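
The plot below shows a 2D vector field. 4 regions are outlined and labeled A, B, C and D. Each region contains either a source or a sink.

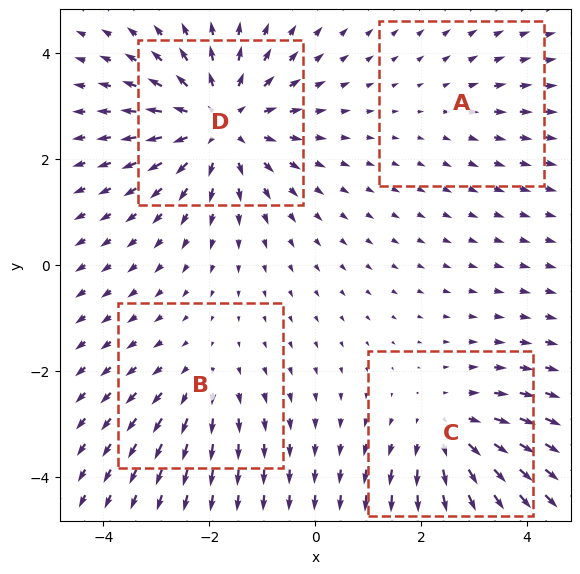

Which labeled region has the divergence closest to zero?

A

Divergence at each region's feature centre — A: about +2, B: about +3, C: about +4, D: about +6. Region A is closest to zero.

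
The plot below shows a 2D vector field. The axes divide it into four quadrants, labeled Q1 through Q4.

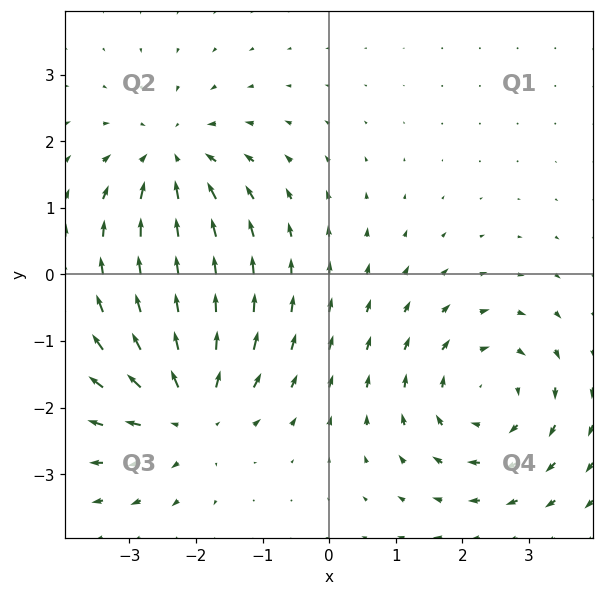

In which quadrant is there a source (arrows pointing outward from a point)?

The source sits at approximately (-2.1, -2.0), which lies in quadrant Q3. The divergence there is about +4, positive as expected for a source.

Q3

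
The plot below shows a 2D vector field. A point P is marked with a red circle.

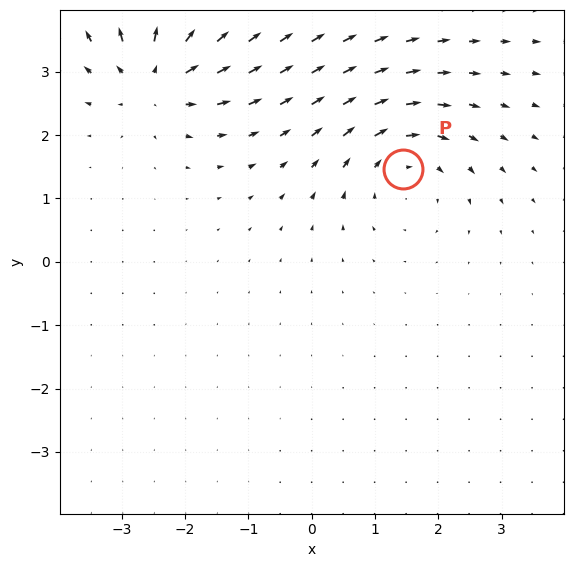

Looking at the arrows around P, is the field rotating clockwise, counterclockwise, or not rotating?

Near P at (1.4, 1.5) the arrows circulate clockwise. The curl (z-component) there is about -4; negative curl means clockwise rotation.

clockwise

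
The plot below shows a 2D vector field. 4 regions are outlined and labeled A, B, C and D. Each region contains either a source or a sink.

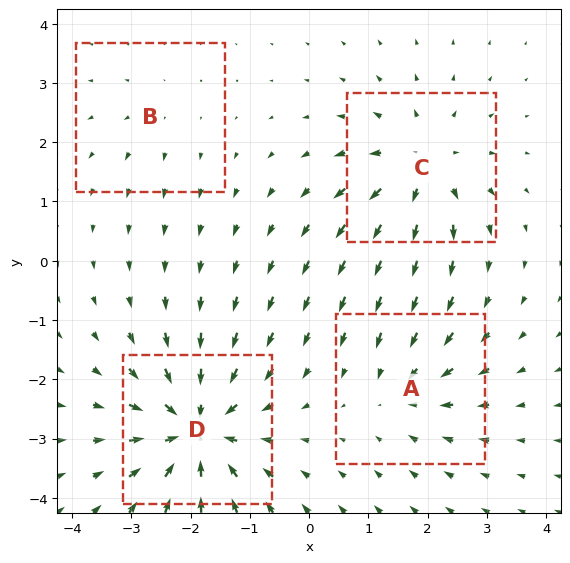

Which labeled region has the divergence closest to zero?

B

Divergence at each region's feature centre — A: about -4, B: about +2, C: about +5, D: about -7. Region B is closest to zero.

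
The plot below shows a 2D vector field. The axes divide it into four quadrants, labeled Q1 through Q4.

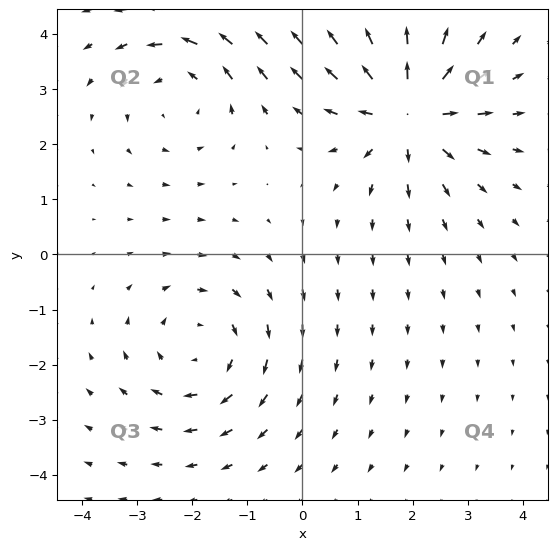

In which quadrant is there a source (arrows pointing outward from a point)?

The source sits at approximately (1.9, 2.6), which lies in quadrant Q1. The divergence there is about +5, positive as expected for a source.

Q1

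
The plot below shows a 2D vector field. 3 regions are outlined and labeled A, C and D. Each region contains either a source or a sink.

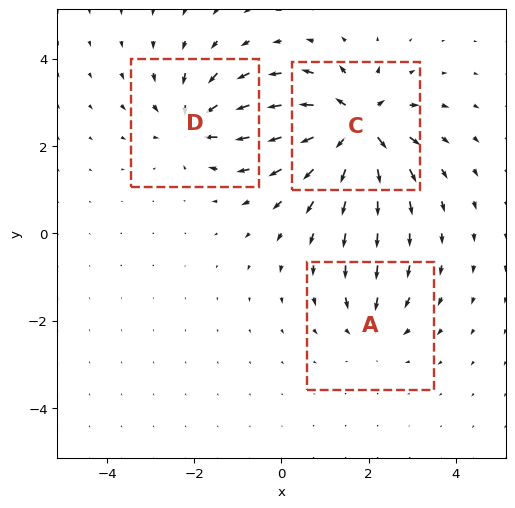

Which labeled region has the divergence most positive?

Divergence at each region's feature centre — A: about -3, C: about +6, D: about -4. Region C is most positive.

C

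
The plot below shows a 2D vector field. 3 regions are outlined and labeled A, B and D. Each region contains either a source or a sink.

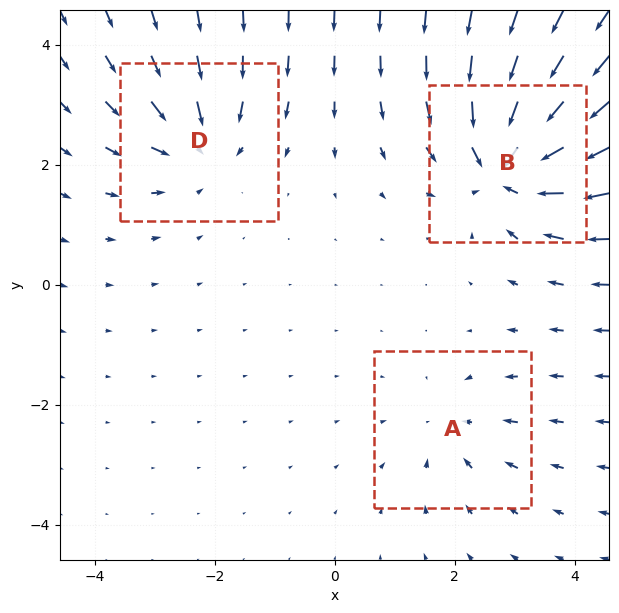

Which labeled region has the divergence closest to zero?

Divergence at each region's feature centre — A: about -2, B: about -6, D: about -4. Region A is closest to zero.

A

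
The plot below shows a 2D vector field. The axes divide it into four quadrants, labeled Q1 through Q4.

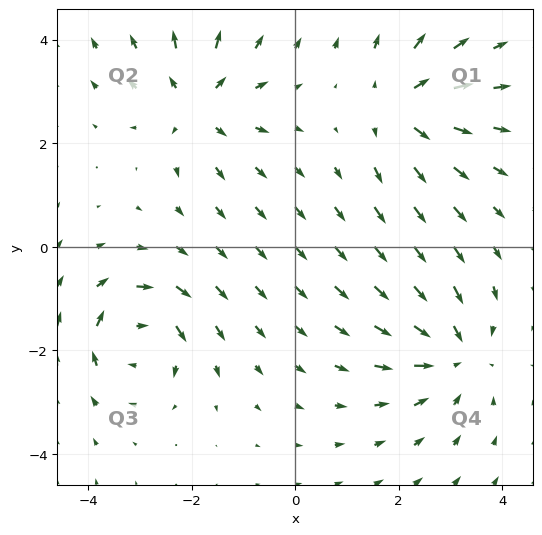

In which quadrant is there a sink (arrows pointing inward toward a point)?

Q4

The sink sits at approximately (3.1, -2.1), which lies in quadrant Q4. The divergence there is about -4, negative as expected for a sink.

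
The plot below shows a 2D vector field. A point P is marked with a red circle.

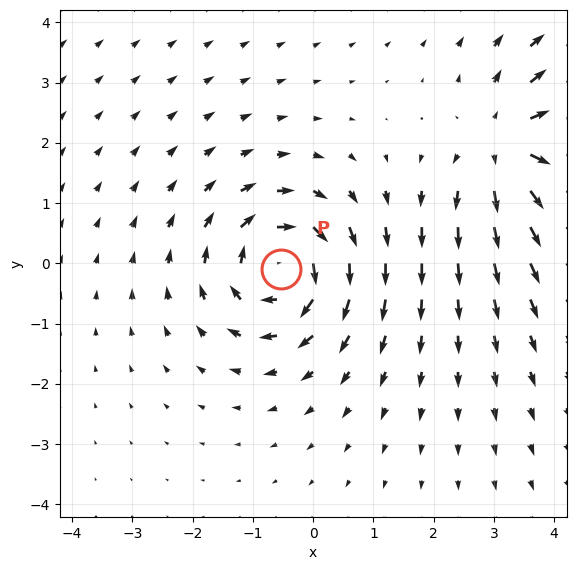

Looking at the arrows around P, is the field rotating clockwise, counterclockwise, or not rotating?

clockwise

Near P at (-0.5, -0.1) the arrows circulate clockwise. The curl (z-component) there is about -6; negative curl means clockwise rotation.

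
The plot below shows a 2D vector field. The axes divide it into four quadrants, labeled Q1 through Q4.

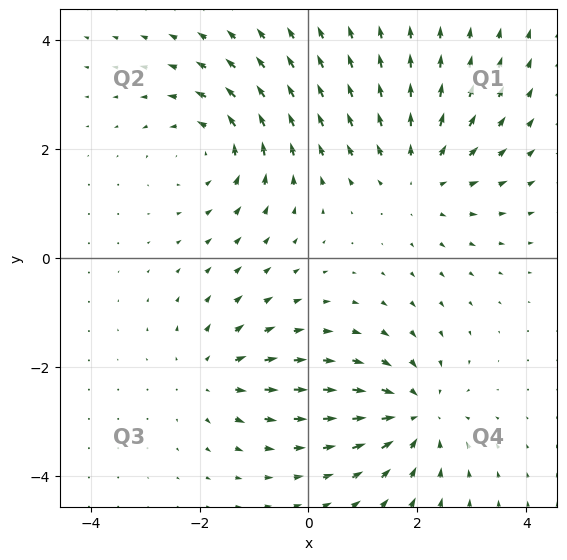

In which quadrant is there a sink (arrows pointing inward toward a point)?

Q4

The sink sits at approximately (2.0, -2.9), which lies in quadrant Q4. The divergence there is about -4, negative as expected for a sink.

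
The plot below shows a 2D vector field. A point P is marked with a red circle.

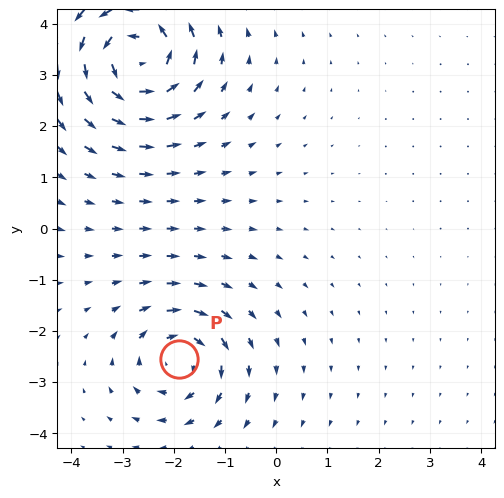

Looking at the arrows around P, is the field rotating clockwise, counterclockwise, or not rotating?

Near P at (-1.9, -2.5) the arrows circulate clockwise. The curl (z-component) there is about -4; negative curl means clockwise rotation.

clockwise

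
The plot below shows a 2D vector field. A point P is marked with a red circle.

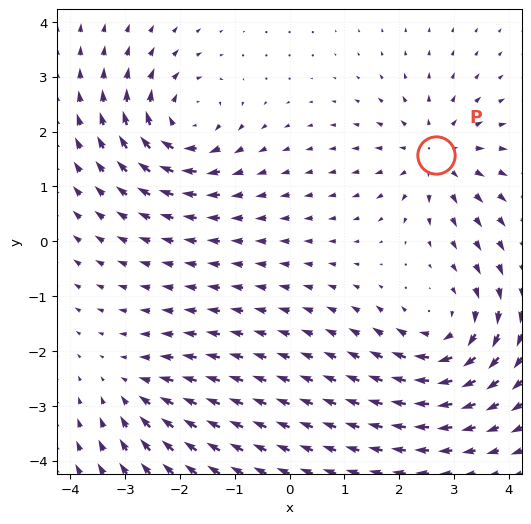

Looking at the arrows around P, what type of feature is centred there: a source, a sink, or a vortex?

source

At P (2.7, 1.6) the arrows spread outward. Divergence about +4, curl ≈0 — positive divergence with near-zero curl is a source.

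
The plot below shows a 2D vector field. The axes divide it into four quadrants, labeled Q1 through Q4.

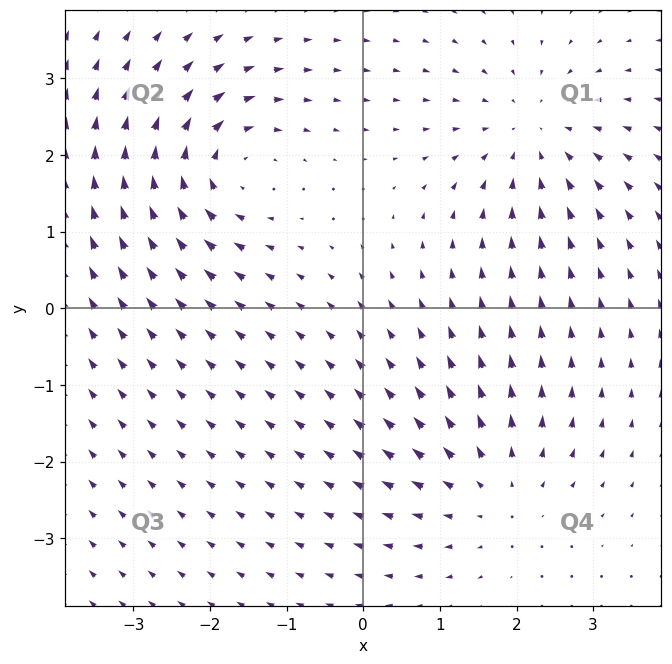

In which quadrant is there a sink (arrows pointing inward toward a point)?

The sink sits at approximately (2.2, 2.3), which lies in quadrant Q1. The divergence there is about -4, negative as expected for a sink.

Q1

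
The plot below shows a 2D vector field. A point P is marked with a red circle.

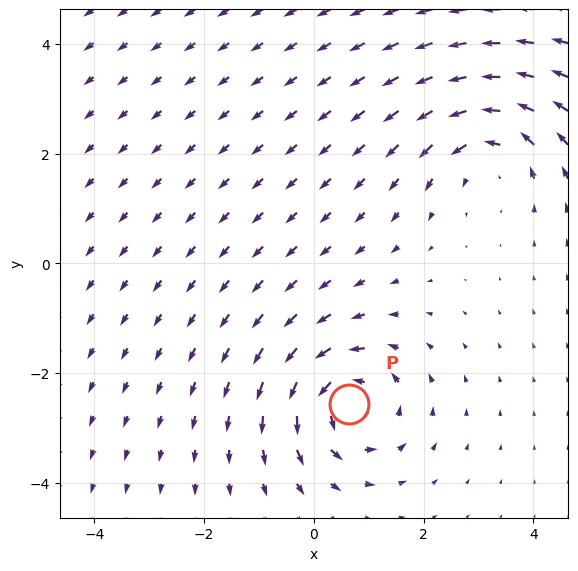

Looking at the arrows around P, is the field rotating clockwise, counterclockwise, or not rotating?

counterclockwise

Near P at (0.6, -2.6) the arrows circulate counterclockwise. The curl (z-component) there is about +4; positive curl means counterclockwise rotation.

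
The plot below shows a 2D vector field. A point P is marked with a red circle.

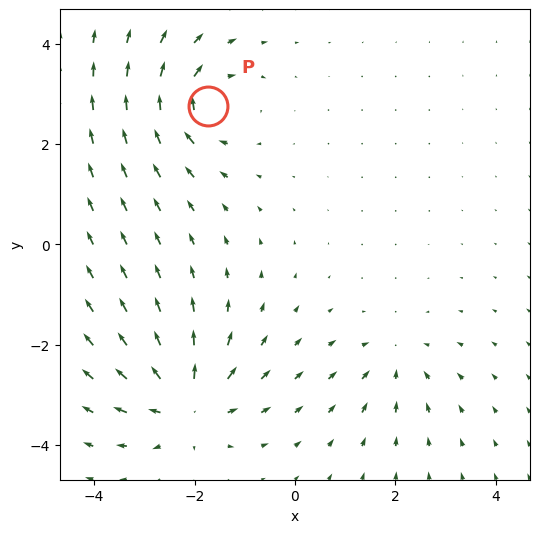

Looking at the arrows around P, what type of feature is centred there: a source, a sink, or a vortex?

At P (-1.7, 2.8) the arrows circulate clockwise. Divergence ≈0, curl about -5 — near-zero divergence with nonzero curl is a vortex.

vortex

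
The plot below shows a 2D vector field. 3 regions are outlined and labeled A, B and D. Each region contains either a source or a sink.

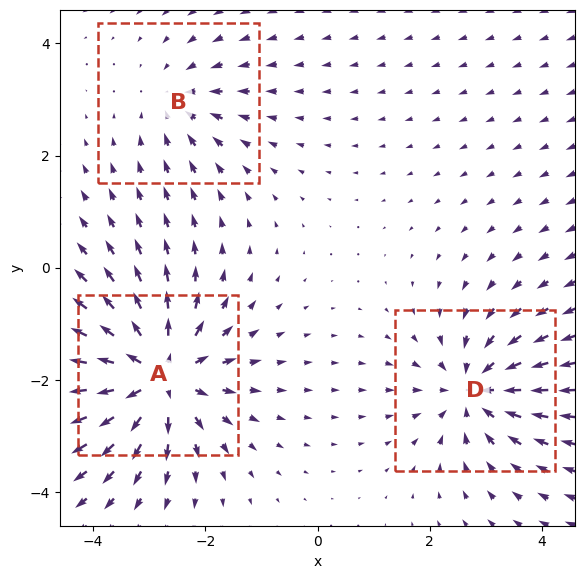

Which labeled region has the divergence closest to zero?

B

Divergence at each region's feature centre — A: about +6, B: about -2, D: about -4. Region B is closest to zero.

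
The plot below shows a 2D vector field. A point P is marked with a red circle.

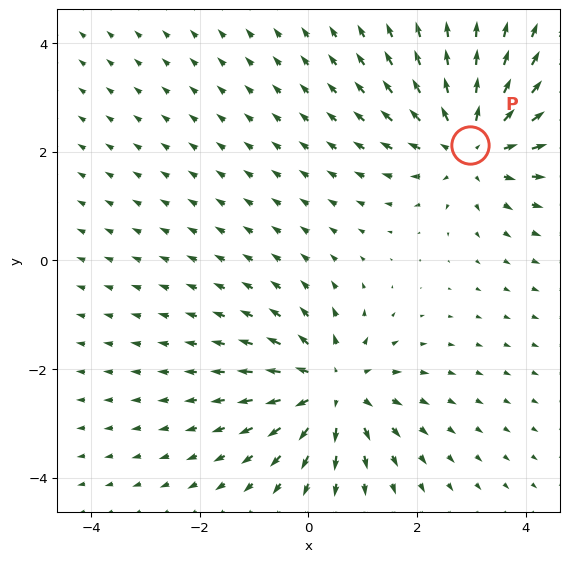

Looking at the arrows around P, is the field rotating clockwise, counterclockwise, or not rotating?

Near P at (3.0, 2.1) the arrows show no circulation. The curl there is ≈0.

not rotating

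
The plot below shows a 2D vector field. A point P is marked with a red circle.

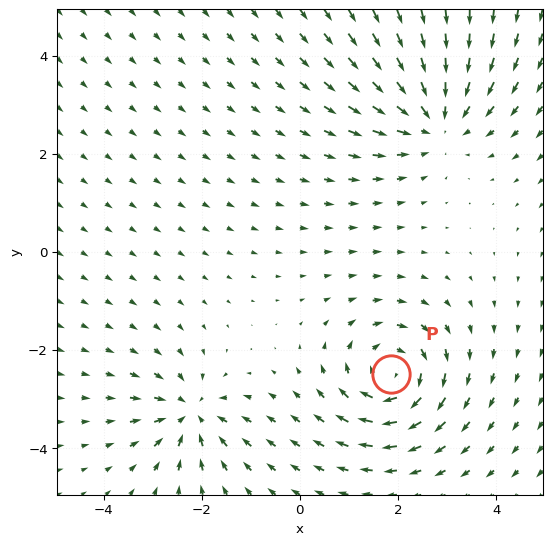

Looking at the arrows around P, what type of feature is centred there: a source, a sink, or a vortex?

vortex

At P (1.9, -2.5) the arrows circulate clockwise. Divergence ≈0, curl about -5 — near-zero divergence with nonzero curl is a vortex.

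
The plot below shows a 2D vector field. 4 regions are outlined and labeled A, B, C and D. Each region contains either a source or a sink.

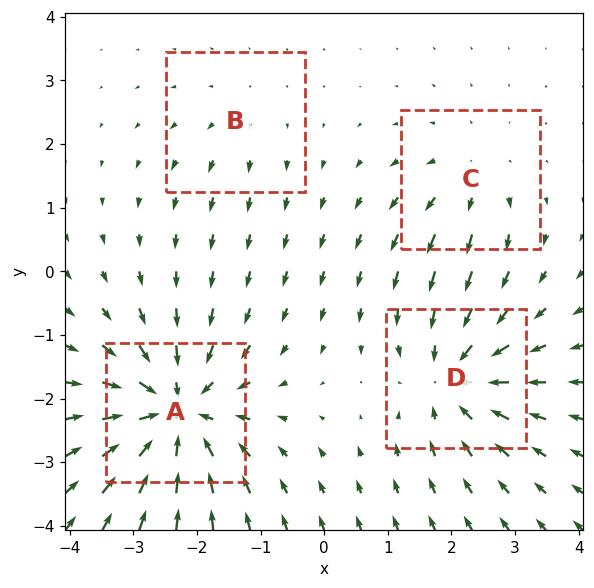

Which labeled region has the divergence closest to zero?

Divergence at each region's feature centre — A: about -8, B: about +2, C: about +3, D: about -6. Region B is closest to zero.

B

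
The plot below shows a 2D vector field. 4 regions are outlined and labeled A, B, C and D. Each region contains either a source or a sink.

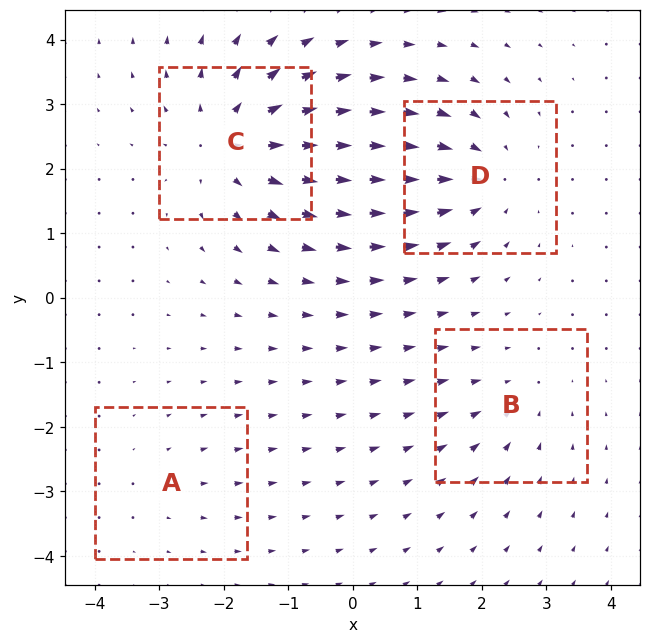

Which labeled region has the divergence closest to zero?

Divergence at each region's feature centre — A: about +2, B: about -3, C: about +6, D: about -5. Region A is closest to zero.

A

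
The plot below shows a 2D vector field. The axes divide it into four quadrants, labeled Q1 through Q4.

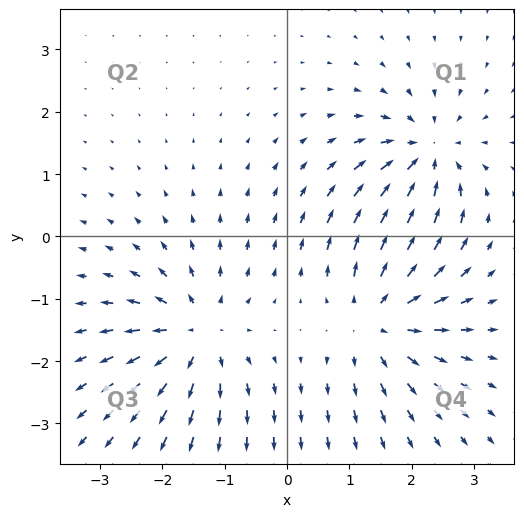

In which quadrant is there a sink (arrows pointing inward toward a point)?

The sink sits at approximately (2.2, 1.3), which lies in quadrant Q1. The divergence there is about -6, negative as expected for a sink.

Q1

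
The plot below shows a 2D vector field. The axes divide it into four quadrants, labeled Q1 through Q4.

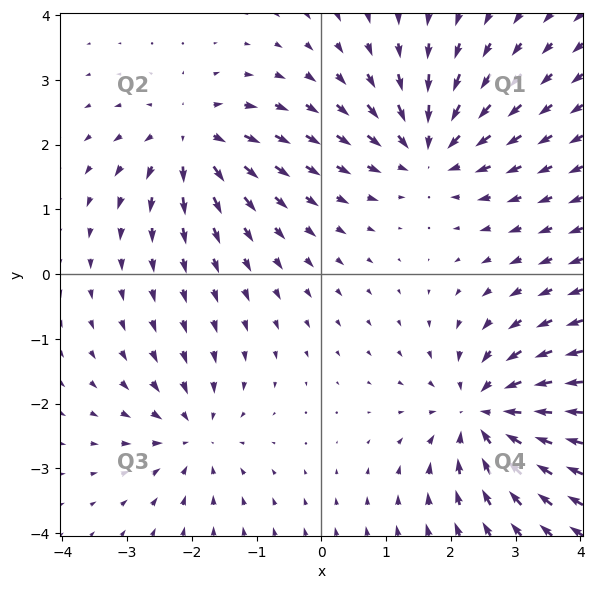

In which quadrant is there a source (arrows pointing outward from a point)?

The source sits at approximately (-2.0, 2.1), which lies in quadrant Q2. The divergence there is about +5, positive as expected for a source.

Q2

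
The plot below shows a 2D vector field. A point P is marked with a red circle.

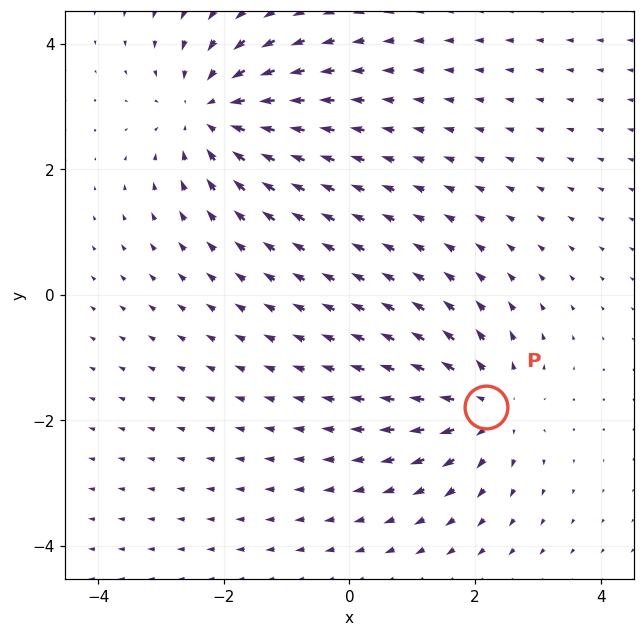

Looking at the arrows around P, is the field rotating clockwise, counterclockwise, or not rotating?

Near P at (2.2, -1.8) the arrows show no circulation. The curl there is ≈0.

not rotating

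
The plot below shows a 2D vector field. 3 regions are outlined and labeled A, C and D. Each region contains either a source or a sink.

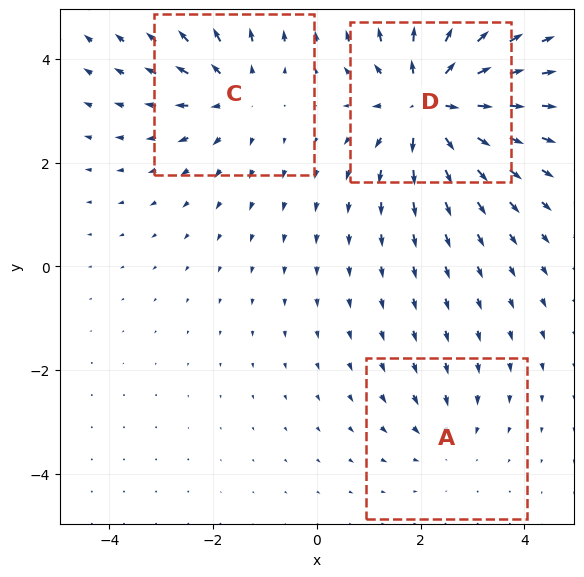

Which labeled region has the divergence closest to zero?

A

Divergence at each region's feature centre — A: about -2, C: about +3, D: about +5. Region A is closest to zero.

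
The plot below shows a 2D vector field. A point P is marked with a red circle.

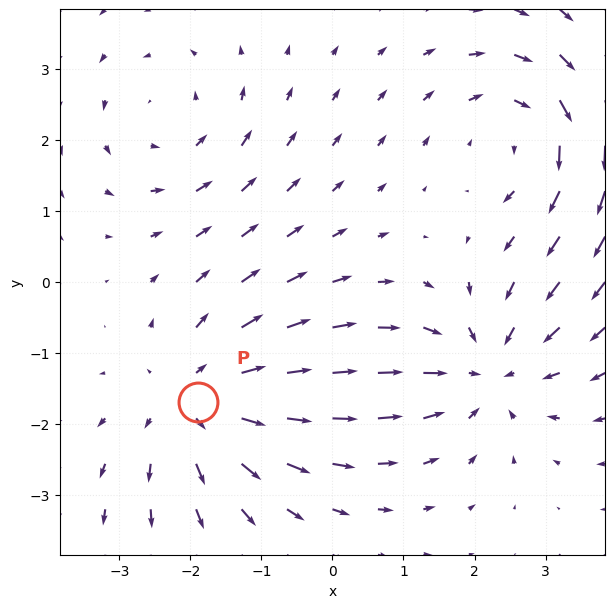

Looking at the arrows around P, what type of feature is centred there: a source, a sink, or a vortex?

At P (-1.9, -1.7) the arrows spread outward. Divergence about +4, curl ≈0 — positive divergence with near-zero curl is a source.

source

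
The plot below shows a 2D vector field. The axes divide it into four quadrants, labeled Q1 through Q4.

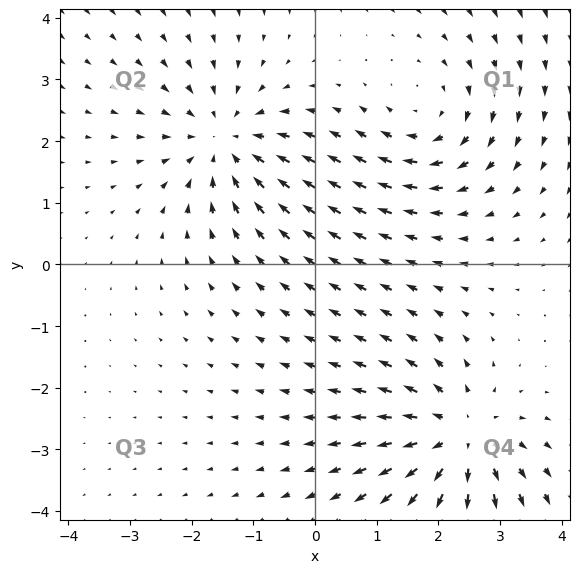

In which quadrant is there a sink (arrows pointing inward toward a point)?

Q2

The sink sits at approximately (-1.5, 2.0), which lies in quadrant Q2. The divergence there is about -4, negative as expected for a sink.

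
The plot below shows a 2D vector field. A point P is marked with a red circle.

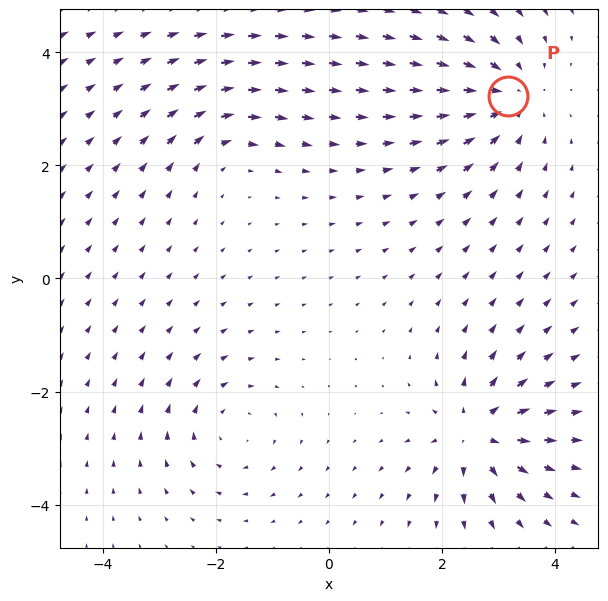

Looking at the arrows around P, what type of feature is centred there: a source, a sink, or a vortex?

At P (3.2, 3.2) the arrows converge inward. Divergence about -5, curl ≈0 — negative divergence with near-zero curl is a sink.

sink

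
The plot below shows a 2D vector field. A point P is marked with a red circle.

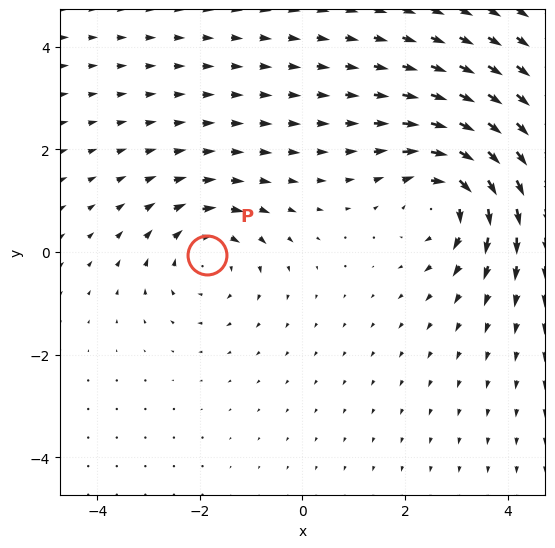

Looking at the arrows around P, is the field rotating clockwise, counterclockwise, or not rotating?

clockwise

Near P at (-1.9, -0.1) the arrows circulate clockwise. The curl (z-component) there is about -3; negative curl means clockwise rotation.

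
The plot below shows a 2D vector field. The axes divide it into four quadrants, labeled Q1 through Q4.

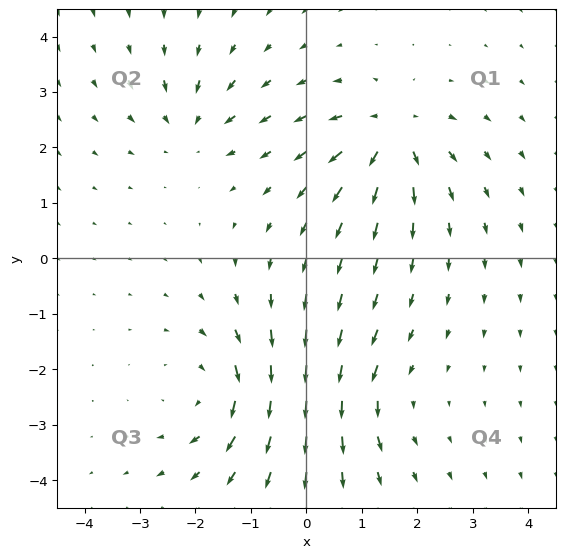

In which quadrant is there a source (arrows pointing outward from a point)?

The source sits at approximately (1.5, 2.2), which lies in quadrant Q1. The divergence there is about +5, positive as expected for a source.

Q1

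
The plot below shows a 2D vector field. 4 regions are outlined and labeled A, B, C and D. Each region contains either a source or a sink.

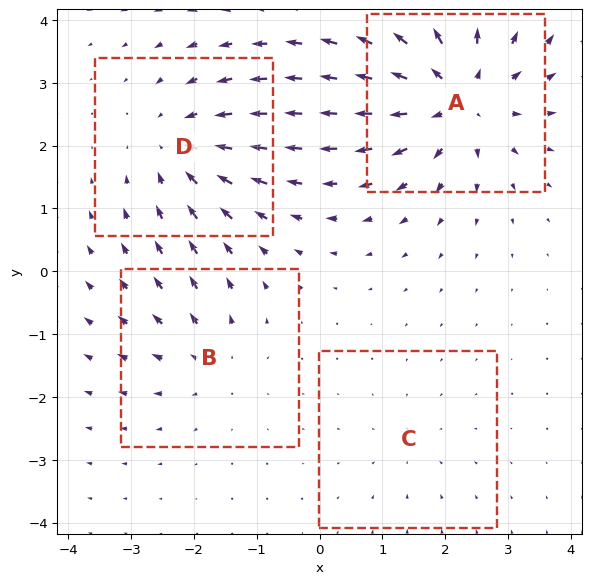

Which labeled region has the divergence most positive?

A

Divergence at each region's feature centre — A: about +7, B: about +3, C: about -2, D: about -5. Region A is most positive.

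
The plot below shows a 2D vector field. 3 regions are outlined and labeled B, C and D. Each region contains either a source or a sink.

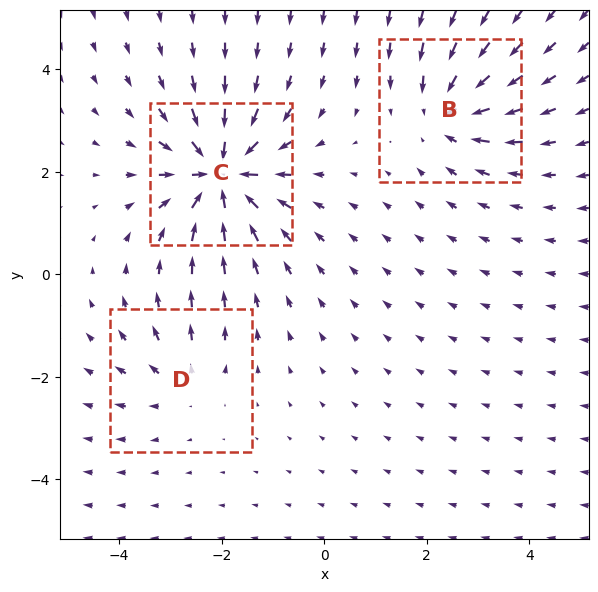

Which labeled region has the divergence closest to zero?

D

Divergence at each region's feature centre — B: about -4, C: about -6, D: about +2. Region D is closest to zero.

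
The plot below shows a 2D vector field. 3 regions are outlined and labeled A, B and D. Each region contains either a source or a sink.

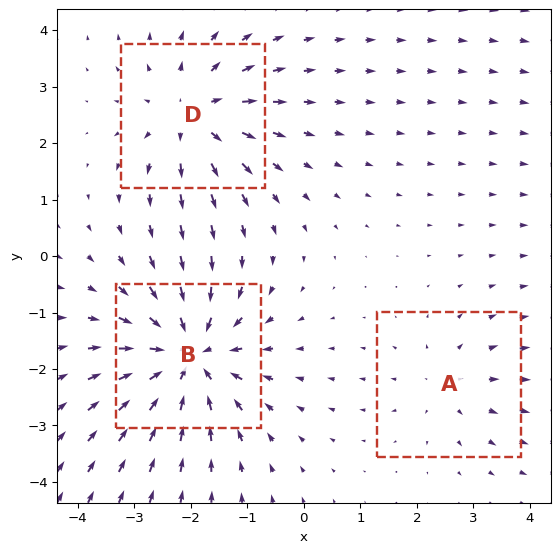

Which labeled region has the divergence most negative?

Divergence at each region's feature centre — A: about +2, B: about -5, D: about +4. Region B is most negative.

B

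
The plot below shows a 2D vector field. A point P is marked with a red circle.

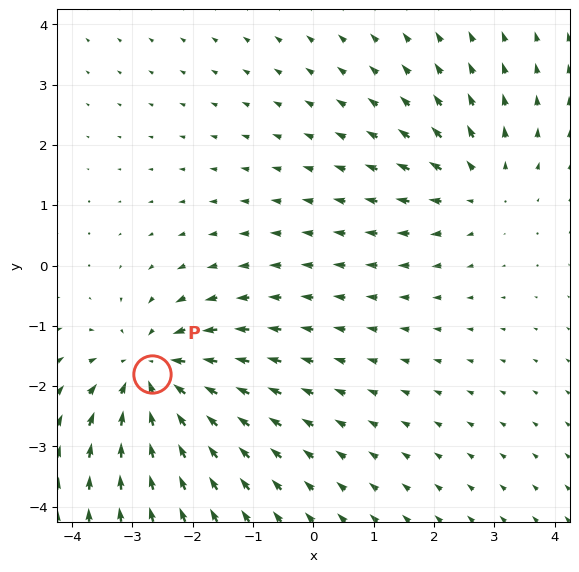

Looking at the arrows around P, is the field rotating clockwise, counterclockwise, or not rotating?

not rotating

Near P at (-2.7, -1.8) the arrows show no circulation. The curl there is ≈0.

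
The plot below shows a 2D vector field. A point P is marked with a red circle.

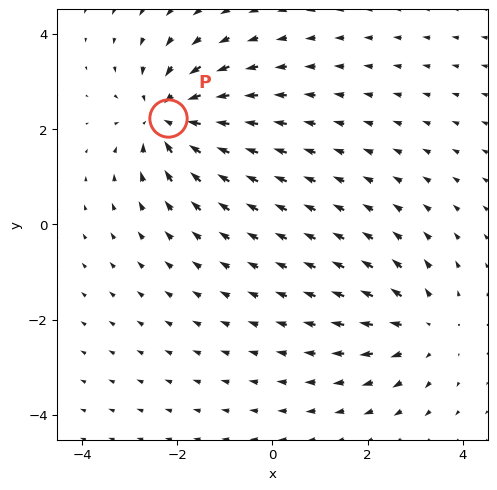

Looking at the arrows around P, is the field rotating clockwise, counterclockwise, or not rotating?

Near P at (-2.2, 2.2) the arrows show no circulation. The curl there is ≈0.

not rotating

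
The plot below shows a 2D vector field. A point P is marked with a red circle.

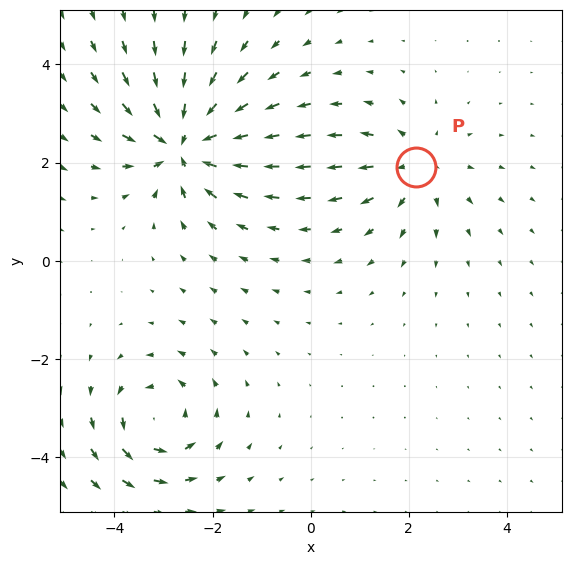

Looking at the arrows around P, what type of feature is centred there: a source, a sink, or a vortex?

source

At P (2.1, 1.9) the arrows spread outward. Divergence about +3, curl ≈0 — positive divergence with near-zero curl is a source.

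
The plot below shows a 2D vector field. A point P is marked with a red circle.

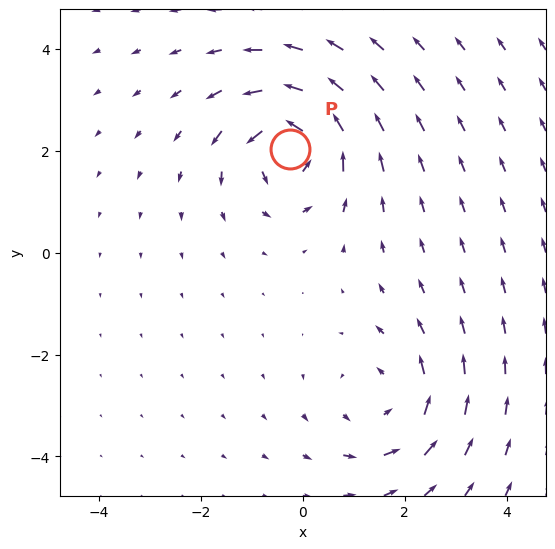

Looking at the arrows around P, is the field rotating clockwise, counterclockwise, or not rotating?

counterclockwise

Near P at (-0.2, 2.0) the arrows circulate counterclockwise. The curl (z-component) there is about +7; positive curl means counterclockwise rotation.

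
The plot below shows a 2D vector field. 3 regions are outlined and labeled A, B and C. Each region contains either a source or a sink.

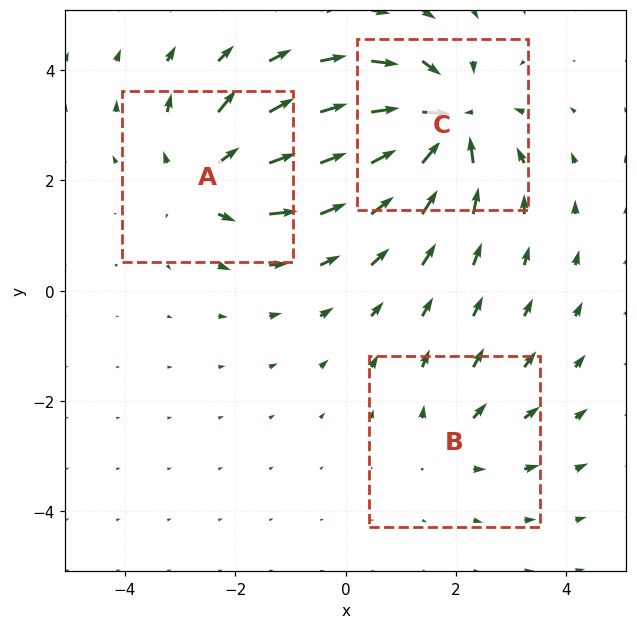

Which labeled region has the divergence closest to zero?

Divergence at each region's feature centre — A: about +4, B: about +2, C: about -5. Region B is closest to zero.

B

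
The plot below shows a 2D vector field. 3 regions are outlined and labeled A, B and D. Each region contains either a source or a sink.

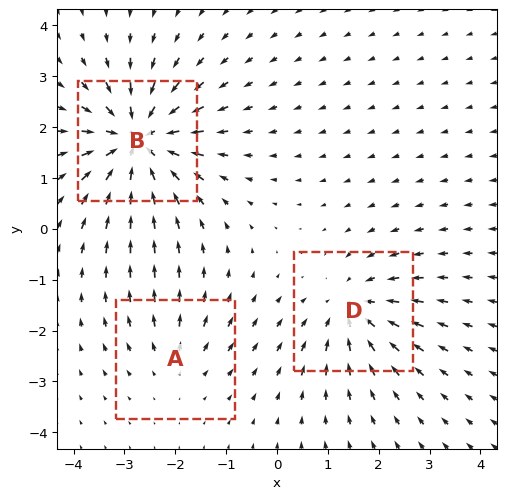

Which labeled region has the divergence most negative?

Divergence at each region's feature centre — A: about +2, B: about -6, D: about -4. Region B is most negative.

B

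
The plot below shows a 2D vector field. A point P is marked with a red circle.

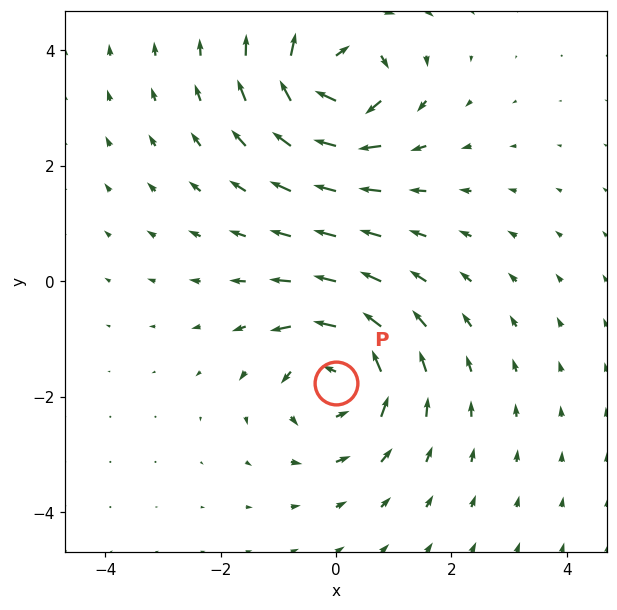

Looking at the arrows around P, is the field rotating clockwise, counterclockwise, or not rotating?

counterclockwise

Near P at (-0.0, -1.8) the arrows circulate counterclockwise. The curl (z-component) there is about +5; positive curl means counterclockwise rotation.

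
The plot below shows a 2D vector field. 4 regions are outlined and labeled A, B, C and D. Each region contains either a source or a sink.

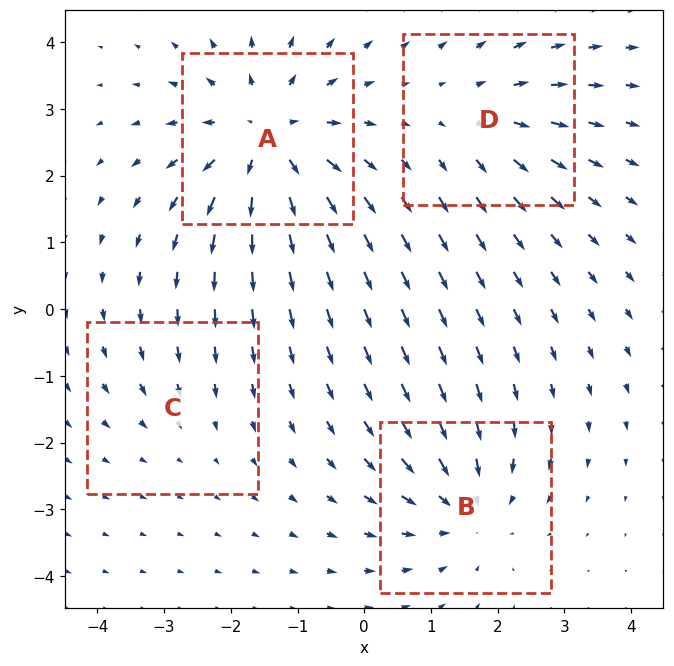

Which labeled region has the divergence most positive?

A

Divergence at each region's feature centre — A: about +6, B: about -4, C: about -2, D: about +3. Region A is most positive.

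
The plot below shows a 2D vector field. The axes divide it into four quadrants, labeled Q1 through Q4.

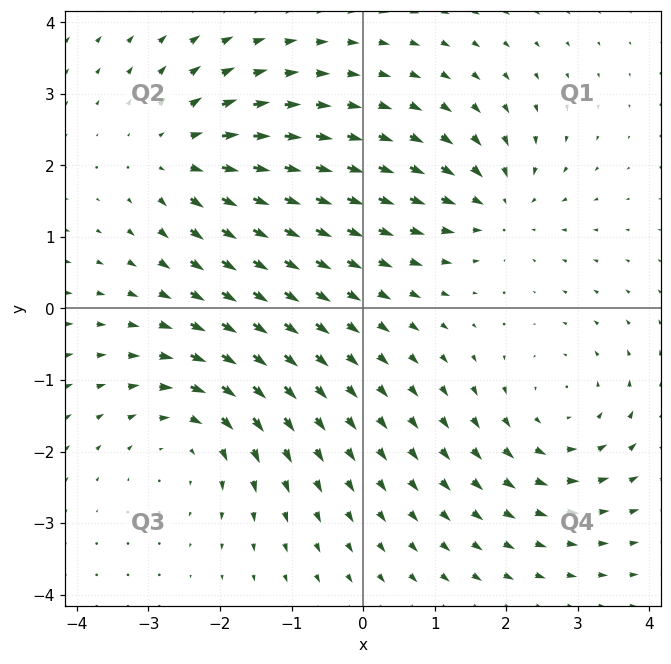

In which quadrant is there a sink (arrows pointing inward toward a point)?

The sink sits at approximately (1.9, 1.4), which lies in quadrant Q1. The divergence there is about -4, negative as expected for a sink.

Q1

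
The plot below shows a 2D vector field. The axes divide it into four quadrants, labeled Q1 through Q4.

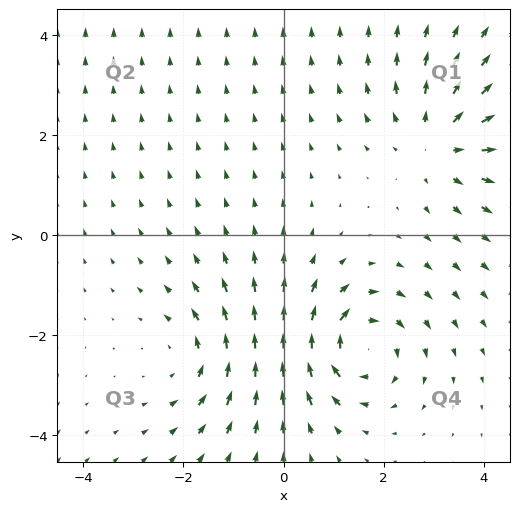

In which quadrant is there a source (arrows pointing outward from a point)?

Q1

The source sits at approximately (3.1, 1.8), which lies in quadrant Q1. The divergence there is about +4, positive as expected for a source.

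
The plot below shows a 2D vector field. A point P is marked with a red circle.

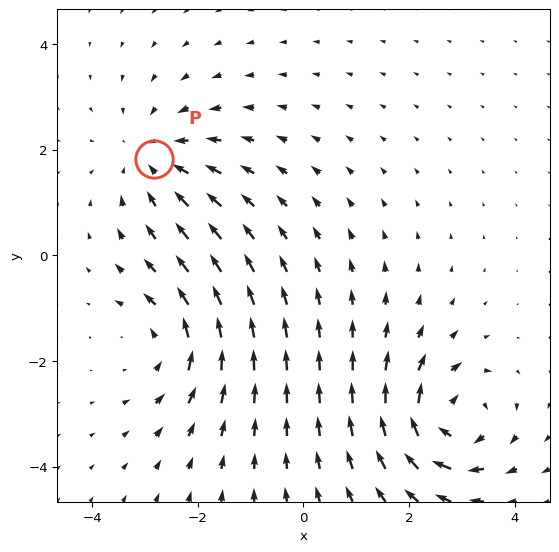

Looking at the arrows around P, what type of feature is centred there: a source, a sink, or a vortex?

sink

At P (-2.8, 1.8) the arrows converge inward. Divergence about -3, curl ≈0 — negative divergence with near-zero curl is a sink.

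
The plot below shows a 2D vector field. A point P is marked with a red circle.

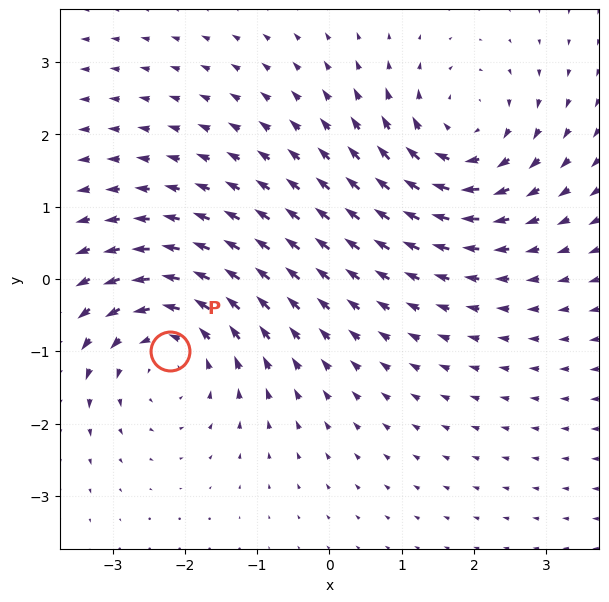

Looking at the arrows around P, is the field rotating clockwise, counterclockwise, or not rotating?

Near P at (-2.2, -1.0) the arrows circulate counterclockwise. The curl (z-component) there is about +4; positive curl means counterclockwise rotation.

counterclockwise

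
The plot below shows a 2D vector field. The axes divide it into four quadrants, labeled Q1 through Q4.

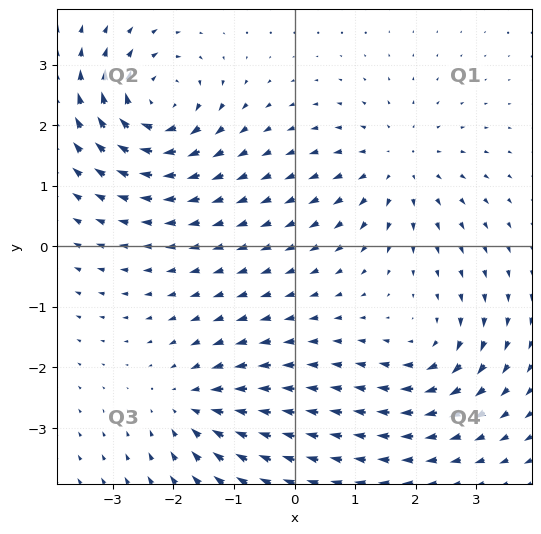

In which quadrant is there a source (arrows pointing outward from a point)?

Q1

The source sits at approximately (1.7, 1.3), which lies in quadrant Q1. The divergence there is about +4, positive as expected for a source.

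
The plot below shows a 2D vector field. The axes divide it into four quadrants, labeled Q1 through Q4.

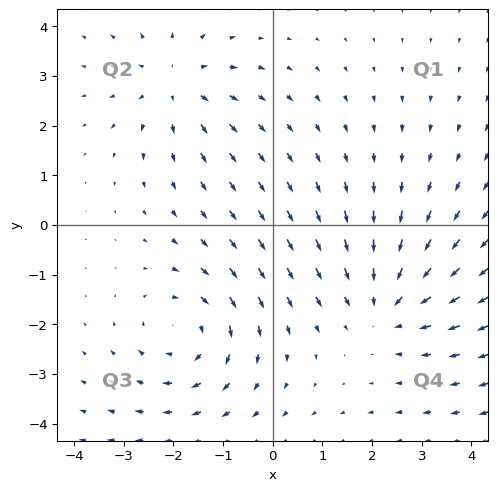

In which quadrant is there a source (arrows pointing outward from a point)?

Q2

The source sits at approximately (-2.0, 2.9), which lies in quadrant Q2. The divergence there is about +2, positive as expected for a source.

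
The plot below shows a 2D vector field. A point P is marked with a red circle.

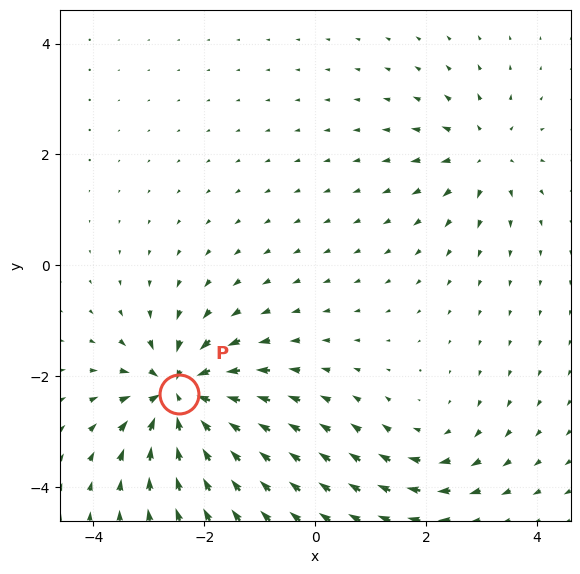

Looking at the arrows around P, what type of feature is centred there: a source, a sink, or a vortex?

At P (-2.4, -2.3) the arrows converge inward. Divergence about -7, curl ≈0 — negative divergence with near-zero curl is a sink.

sink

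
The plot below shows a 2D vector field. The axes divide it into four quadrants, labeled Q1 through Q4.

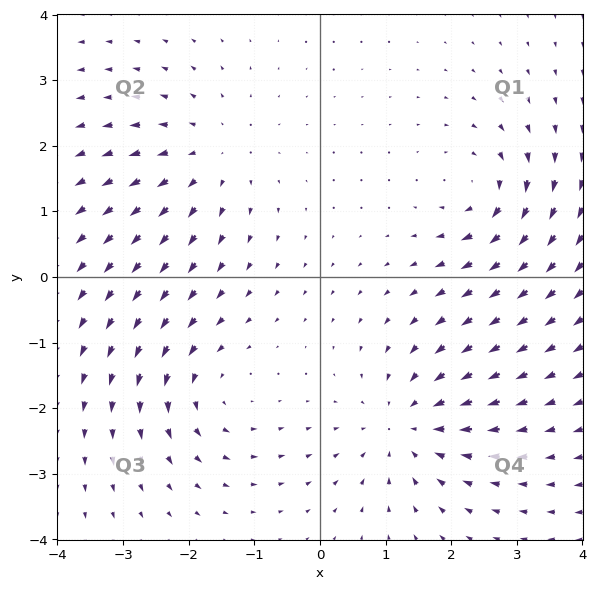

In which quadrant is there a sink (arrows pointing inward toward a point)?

The sink sits at approximately (1.3, -2.3), which lies in quadrant Q4. The divergence there is about -3, negative as expected for a sink.

Q4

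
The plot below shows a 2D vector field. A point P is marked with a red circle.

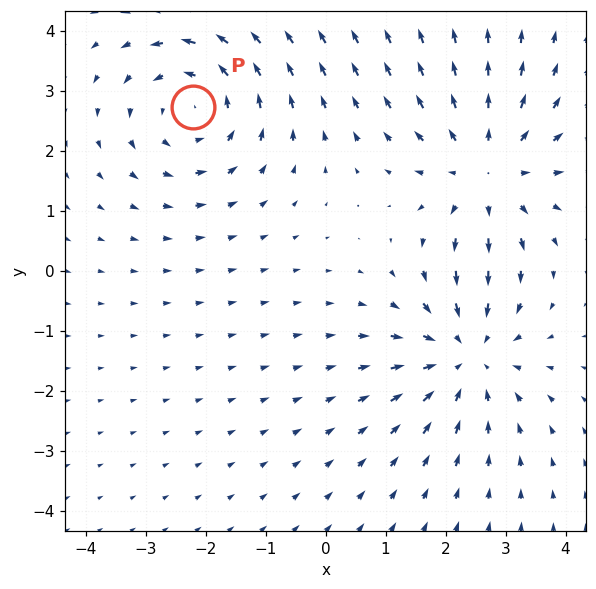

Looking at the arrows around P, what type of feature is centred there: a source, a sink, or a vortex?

vortex

At P (-2.2, 2.7) the arrows circulate counterclockwise. Divergence ≈0, curl about +3 — near-zero divergence with nonzero curl is a vortex.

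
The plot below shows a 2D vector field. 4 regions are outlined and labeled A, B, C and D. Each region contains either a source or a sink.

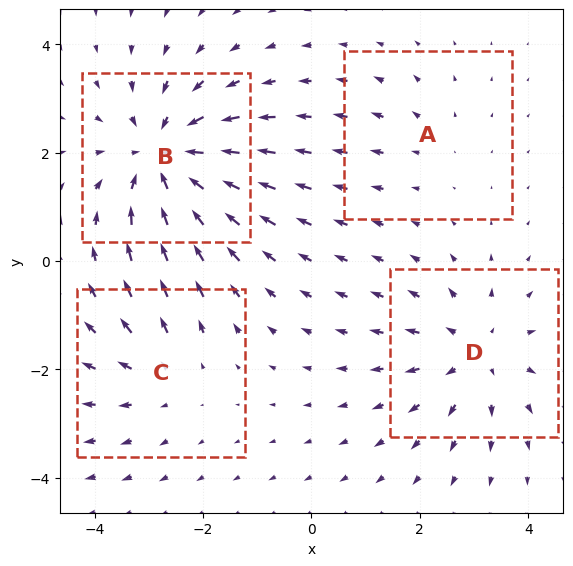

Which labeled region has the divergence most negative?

Divergence at each region's feature centre — A: about +2, B: about -6, C: about +3, D: about +4. Region B is most negative.

B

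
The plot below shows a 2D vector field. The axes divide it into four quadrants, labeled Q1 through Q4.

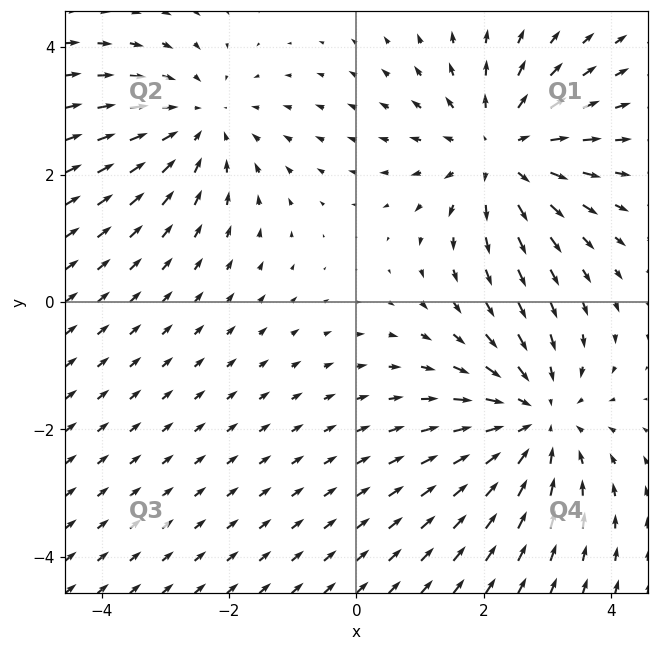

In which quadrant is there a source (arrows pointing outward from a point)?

The source sits at approximately (2.2, 2.4), which lies in quadrant Q1. The divergence there is about +3, positive as expected for a source.

Q1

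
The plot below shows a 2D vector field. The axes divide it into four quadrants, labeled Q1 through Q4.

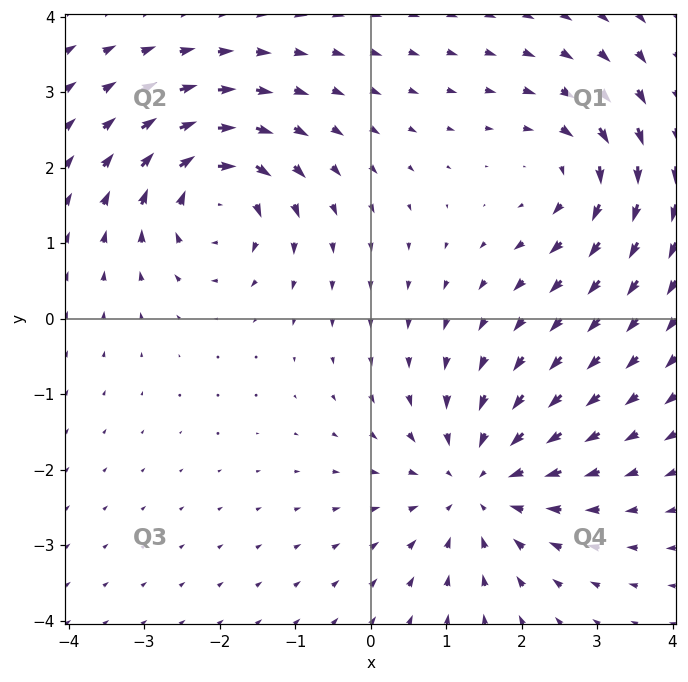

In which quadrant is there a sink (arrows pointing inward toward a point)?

Q4

The sink sits at approximately (1.4, -2.2), which lies in quadrant Q4. The divergence there is about -4, negative as expected for a sink.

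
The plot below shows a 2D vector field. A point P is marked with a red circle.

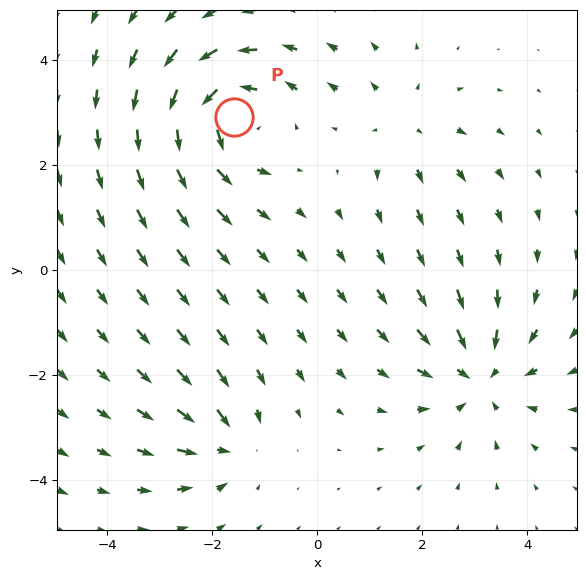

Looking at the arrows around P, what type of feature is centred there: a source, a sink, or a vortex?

At P (-1.6, 2.9) the arrows circulate counterclockwise. Divergence ≈0, curl about +6 — near-zero divergence with nonzero curl is a vortex.

vortex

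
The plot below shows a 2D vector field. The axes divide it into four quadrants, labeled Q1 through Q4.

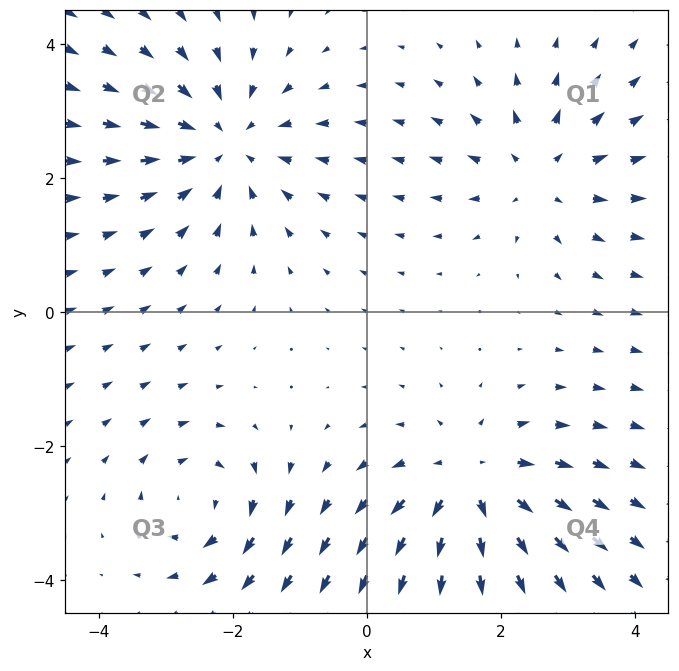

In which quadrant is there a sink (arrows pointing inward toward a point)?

Q2

The sink sits at approximately (-2.1, 2.5), which lies in quadrant Q2. The divergence there is about -4, negative as expected for a sink.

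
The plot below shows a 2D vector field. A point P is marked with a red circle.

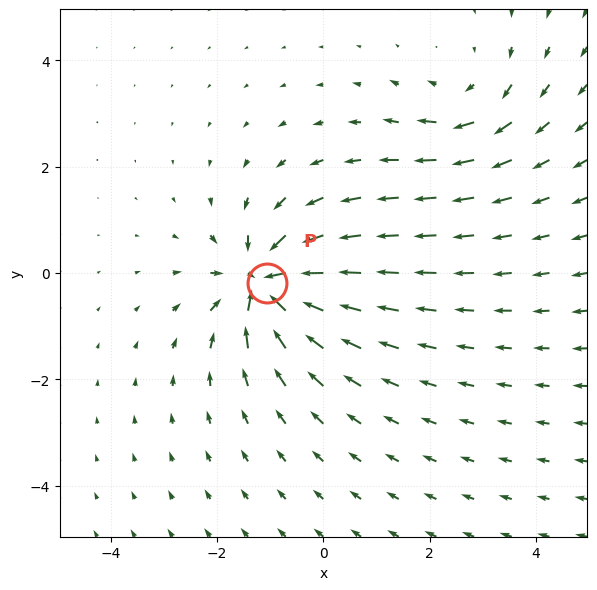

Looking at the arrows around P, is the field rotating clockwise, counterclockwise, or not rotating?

not rotating

Near P at (-1.1, -0.2) the arrows show no circulation. The curl there is ≈0.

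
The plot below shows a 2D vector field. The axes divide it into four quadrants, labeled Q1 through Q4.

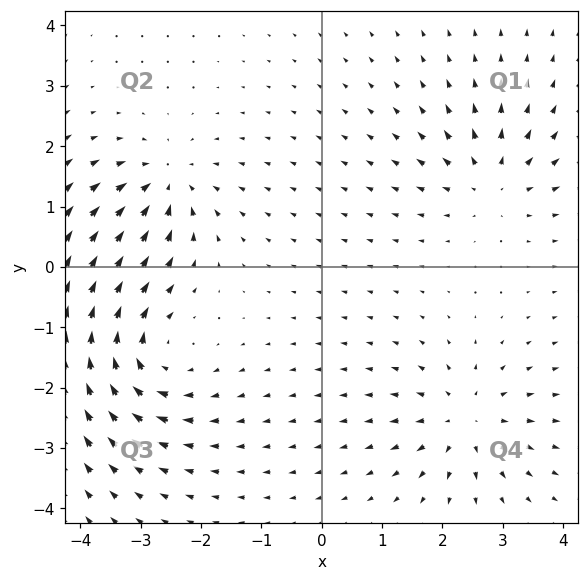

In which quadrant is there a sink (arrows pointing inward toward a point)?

Q2

The sink sits at approximately (-2.6, 1.4), which lies in quadrant Q2. The divergence there is about -4, negative as expected for a sink.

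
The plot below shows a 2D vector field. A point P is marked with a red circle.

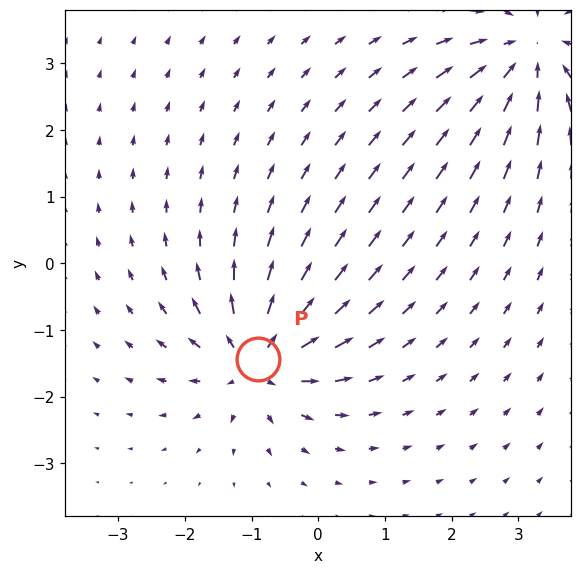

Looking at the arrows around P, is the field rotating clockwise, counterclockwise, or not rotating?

not rotating

Near P at (-0.9, -1.4) the arrows show no circulation. The curl there is ≈0.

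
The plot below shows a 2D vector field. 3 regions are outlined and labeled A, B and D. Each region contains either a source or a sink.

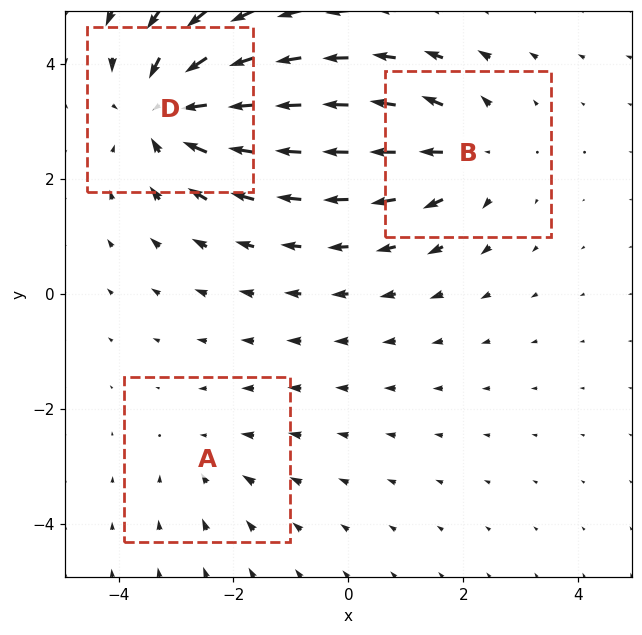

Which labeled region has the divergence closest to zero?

Divergence at each region's feature centre — A: about -2, B: about +3, D: about -5. Region A is closest to zero.

A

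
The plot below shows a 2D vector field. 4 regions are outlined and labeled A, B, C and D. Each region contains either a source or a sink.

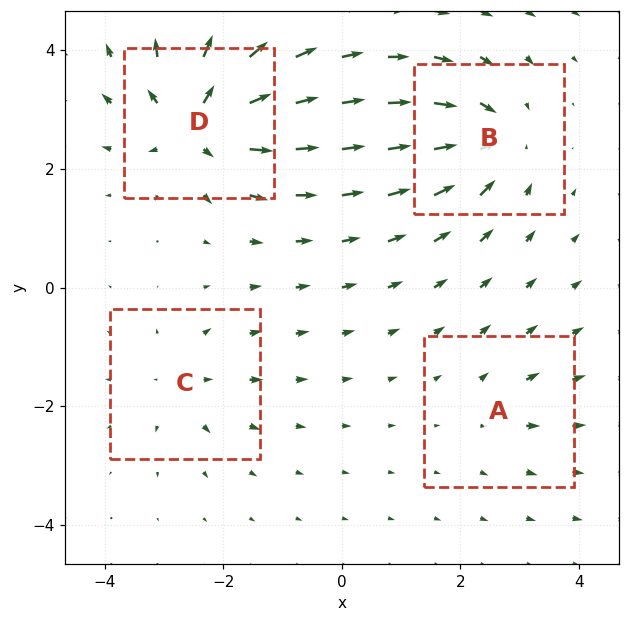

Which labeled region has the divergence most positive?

Divergence at each region's feature centre — A: about +3, B: about -6, C: about +4, D: about +9. Region D is most positive.

D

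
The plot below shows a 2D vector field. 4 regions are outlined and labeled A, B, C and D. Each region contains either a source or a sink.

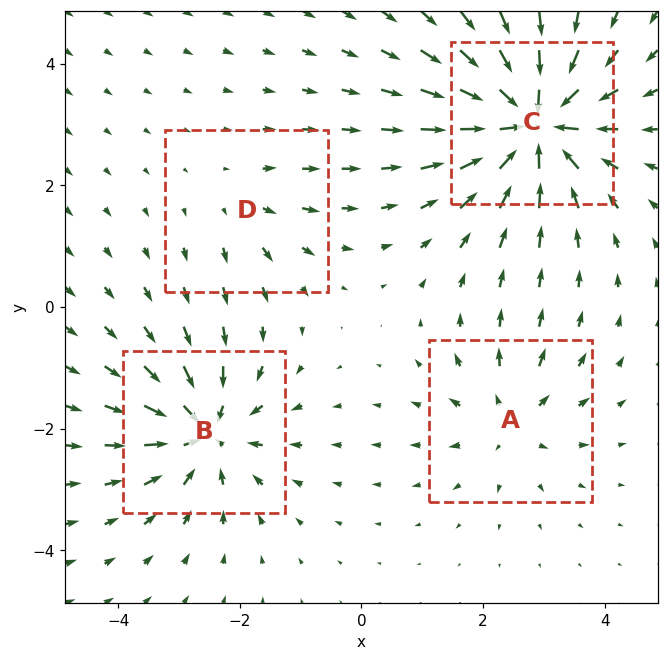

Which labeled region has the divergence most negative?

Divergence at each region's feature centre — A: about +4, B: about -6, C: about -9, D: about +2. Region C is most negative.

C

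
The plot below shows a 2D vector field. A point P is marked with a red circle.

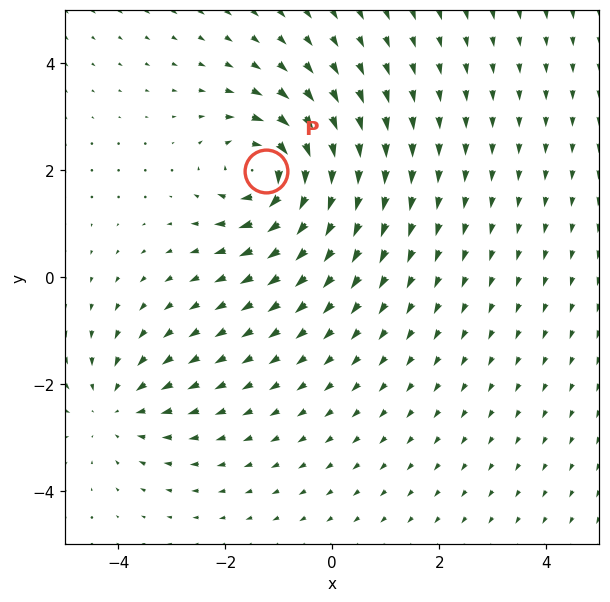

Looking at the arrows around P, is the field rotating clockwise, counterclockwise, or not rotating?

clockwise

Near P at (-1.2, 2.0) the arrows circulate clockwise. The curl (z-component) there is about -6; negative curl means clockwise rotation.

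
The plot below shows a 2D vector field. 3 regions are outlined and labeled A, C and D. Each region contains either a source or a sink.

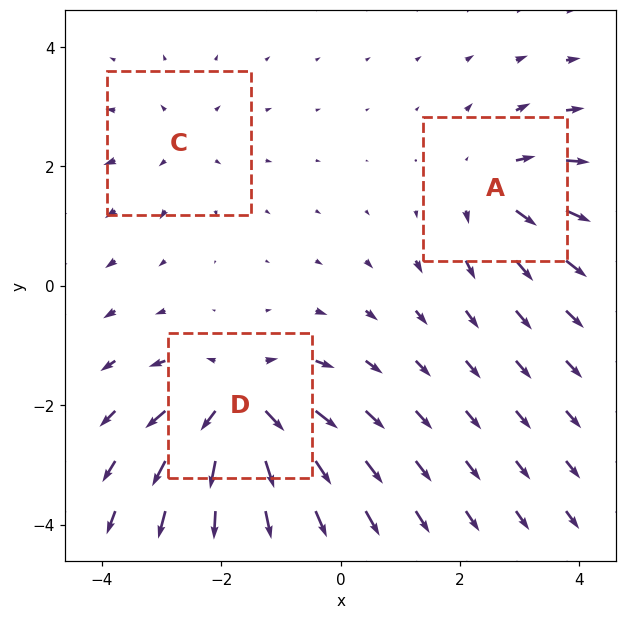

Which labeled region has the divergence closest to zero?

Divergence at each region's feature centre — A: about +3, C: about +2, D: about +5. Region C is closest to zero.

C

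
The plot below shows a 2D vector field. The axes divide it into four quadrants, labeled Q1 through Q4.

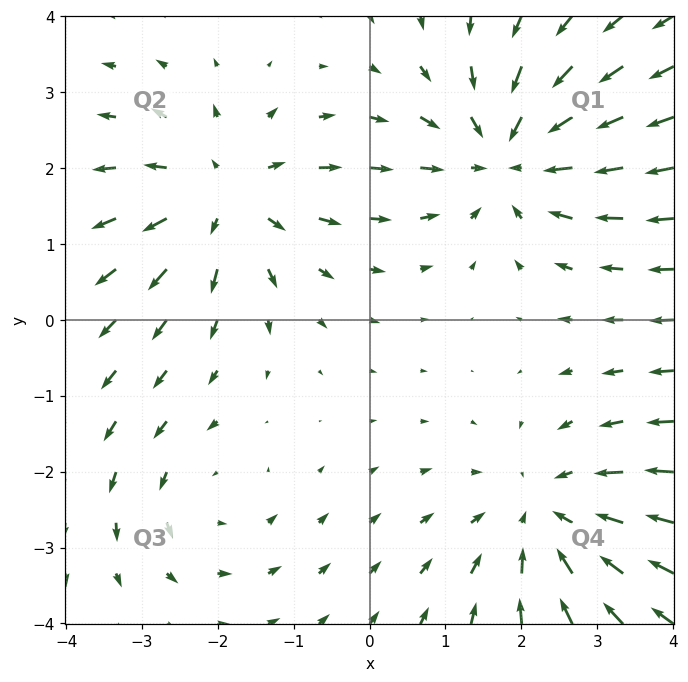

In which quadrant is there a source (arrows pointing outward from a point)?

The source sits at approximately (-1.9, 1.6), which lies in quadrant Q2. The divergence there is about +4, positive as expected for a source.

Q2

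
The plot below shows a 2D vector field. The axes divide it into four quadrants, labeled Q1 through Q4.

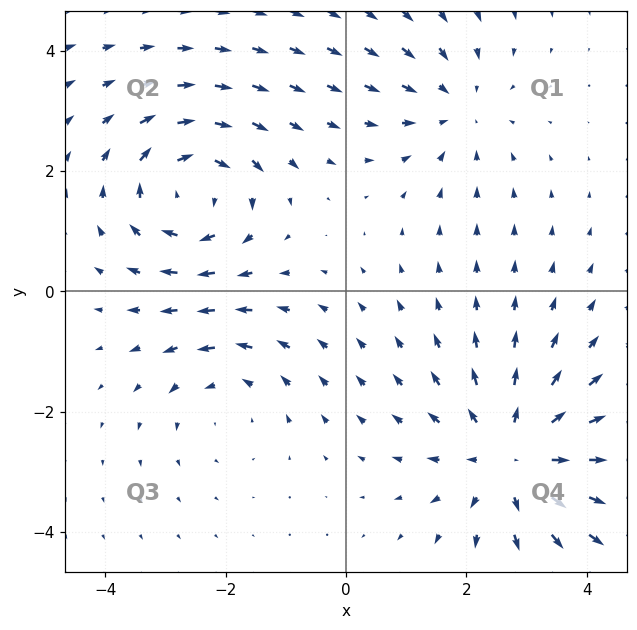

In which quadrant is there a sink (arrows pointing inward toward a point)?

The sink sits at approximately (1.8, 3.0), which lies in quadrant Q1. The divergence there is about -2, negative as expected for a sink.

Q1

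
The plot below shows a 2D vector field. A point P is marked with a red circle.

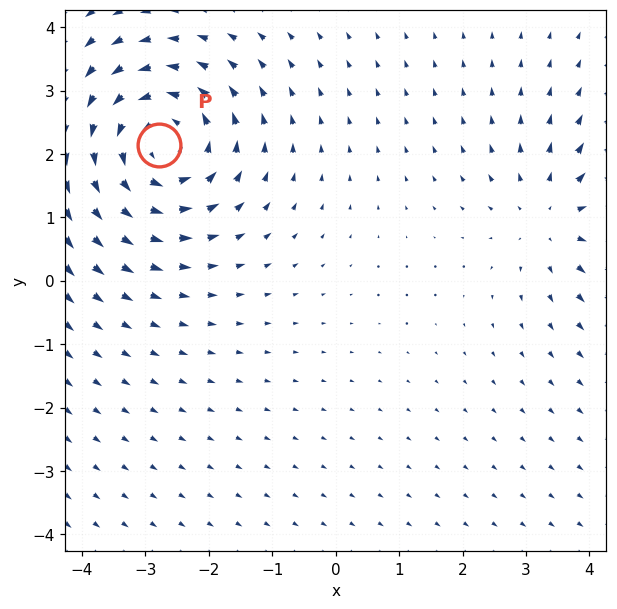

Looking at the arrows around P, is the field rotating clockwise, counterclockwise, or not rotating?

Near P at (-2.8, 2.1) the arrows circulate counterclockwise. The curl (z-component) there is about +4; positive curl means counterclockwise rotation.

counterclockwise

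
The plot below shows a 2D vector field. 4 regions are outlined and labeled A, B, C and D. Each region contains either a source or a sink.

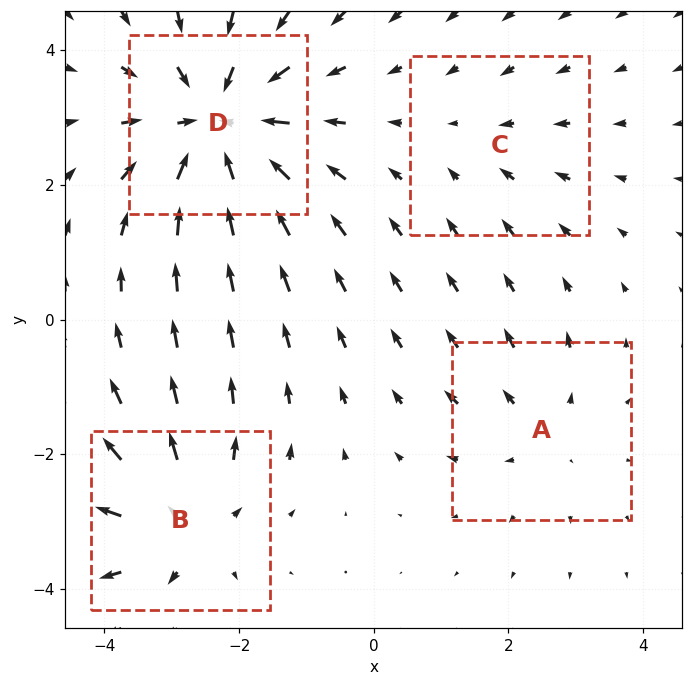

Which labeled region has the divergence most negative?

Divergence at each region's feature centre — A: about +3, B: about +4, C: about -2, D: about -6. Region D is most negative.

D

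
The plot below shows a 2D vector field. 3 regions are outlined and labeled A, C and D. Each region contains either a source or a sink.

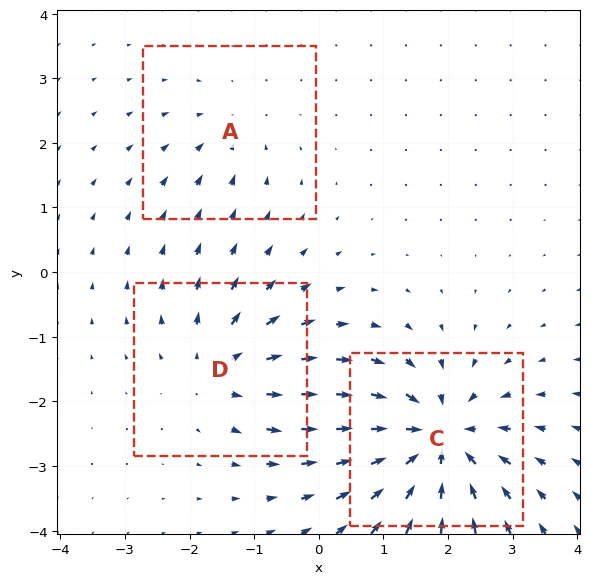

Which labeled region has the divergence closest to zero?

A

Divergence at each region's feature centre — A: about -2, C: about -6, D: about +3. Region A is closest to zero.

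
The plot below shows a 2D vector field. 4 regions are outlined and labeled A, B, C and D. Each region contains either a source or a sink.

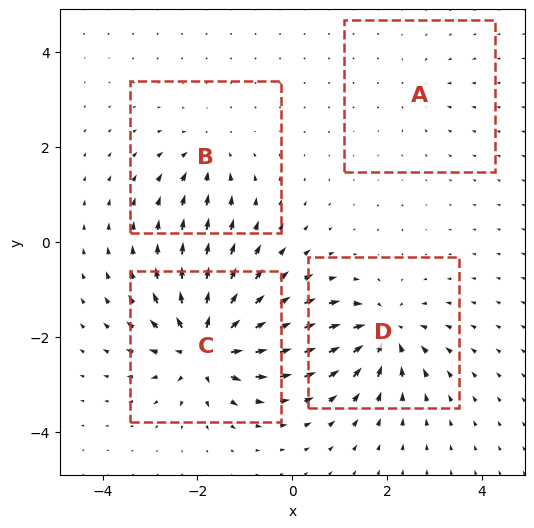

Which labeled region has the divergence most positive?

C

Divergence at each region's feature centre — A: about -2, B: about -4, C: about +9, D: about -7. Region C is most positive.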